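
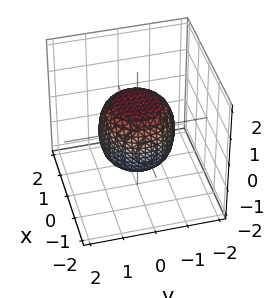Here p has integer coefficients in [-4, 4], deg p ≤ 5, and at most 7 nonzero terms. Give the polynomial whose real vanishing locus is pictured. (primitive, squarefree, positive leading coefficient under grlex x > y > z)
2*x^4 + 4*x^2*y^2 + 2*y^4 - x^2 - y^2 + 2*z^2 - 2

First, degree: the shape is more complex than any degree-3 surface, so deg p = 4.
Next, symmetries: rotational symmetry about the z-axis ⇒ p depends on x, y only through x² + y².
Next, reading off the gridlines: the z-axis gridline crossings are at z ∈ {-1, 1}; a circular section at z = 0 has radius between 1 and 2.
Finally, putting this together gives p.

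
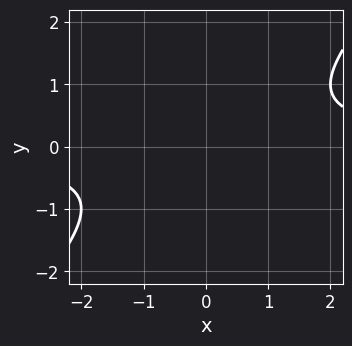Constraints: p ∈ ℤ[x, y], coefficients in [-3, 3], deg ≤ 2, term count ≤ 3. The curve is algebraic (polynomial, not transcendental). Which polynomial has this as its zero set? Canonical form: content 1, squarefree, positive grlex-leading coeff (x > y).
1. deg p = 2.
2. Reading off the gridlines: the curve avoids every integer y-axis point in the box; no x-intercept at any integer in the box.
3. Assembling these constraints gives the stated polynomial.

x*y - y^2 - 1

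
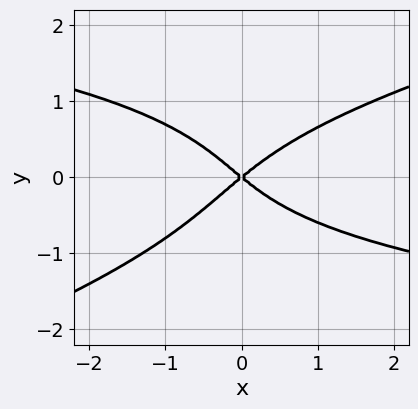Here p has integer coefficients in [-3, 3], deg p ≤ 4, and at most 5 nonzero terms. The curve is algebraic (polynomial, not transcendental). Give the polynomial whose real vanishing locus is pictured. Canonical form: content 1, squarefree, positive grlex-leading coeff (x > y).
x*y^3 - 3*y^4 - x*y^2 + 2*x^2 - 3*y^2

(a) deg p = 4.
(b) Observable constraints: one x-axis crossing is at x = 0; it meets the y-axis at y = 0 (among the integer gridlines).
(c) The integer polynomial consistent with all of this is the stated p.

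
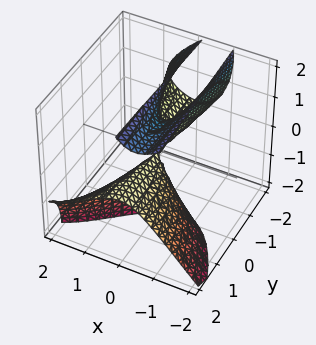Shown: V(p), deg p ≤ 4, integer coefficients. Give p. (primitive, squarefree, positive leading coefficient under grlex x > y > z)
1. There are 2 components. They look like related sheets of one shape, so recover p as a whole.
2. The degree is 3 — no degree-2 surface has this shape.
3. Reading off the gridlines: every point of the z-axis in the box is on the surface; the visible y-axis segment lies entirely on the surface.
4. Putting this together gives p.

x^3 - x*z^2 + y*z^2 - 3*x^2 - 2*y*z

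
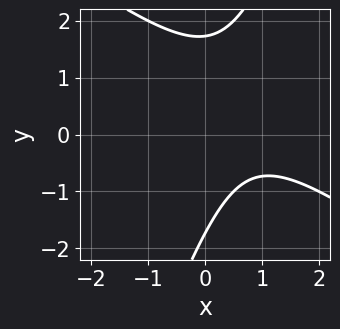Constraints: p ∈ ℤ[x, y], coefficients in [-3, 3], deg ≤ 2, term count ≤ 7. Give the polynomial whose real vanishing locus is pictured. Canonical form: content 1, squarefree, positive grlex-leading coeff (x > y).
2*x^2 + 2*x*y - y^2 - 3*x + 3

1. deg p = 2. A generic line meets the curve in up to 2 points.
2. Checking where it meets the axes: the curve avoids every integer x-axis point in the box.
3. The integer polynomial consistent with all of this is the stated p.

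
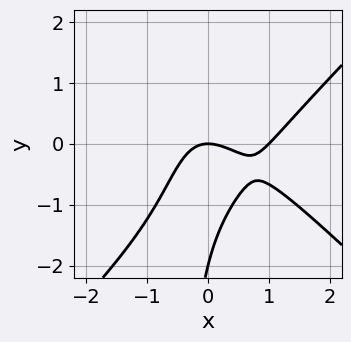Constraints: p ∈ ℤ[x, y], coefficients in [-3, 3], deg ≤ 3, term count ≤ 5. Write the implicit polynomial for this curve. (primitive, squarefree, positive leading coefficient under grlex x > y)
2*x^3 - 2*x*y^2 - 2*x^2 - y^2 - 2*y

Degree: a generic line meets the curve in up to 3 points, so deg p = 3.
From the visible intercepts: the x-axis gridline crossings are at x ∈ {0, 1}; among the integer gridlines, it crosses the y-axis at y ∈ {-2, 0}.
Together with the visible shape, these determine p as stated.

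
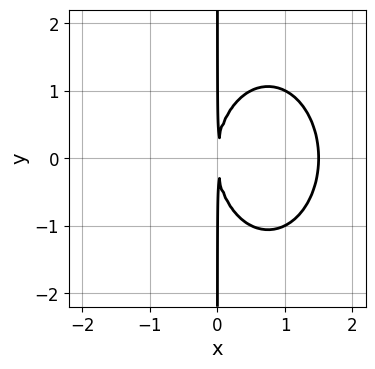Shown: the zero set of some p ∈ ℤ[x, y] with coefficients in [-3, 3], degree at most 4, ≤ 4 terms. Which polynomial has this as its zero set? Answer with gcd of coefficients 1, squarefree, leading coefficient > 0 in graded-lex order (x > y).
2*x^3 + x*y^2 - 3*x^2

The degree is 3 — the shape is more complex than any degree-2 curve.
Symmetries: the y ↦ −y reflection is a symmetry, so y appears only in even powers.
Reading off the gridlines: every point of the y-axis in the box is on the curve.
Matching integer coefficients to the picture gives p.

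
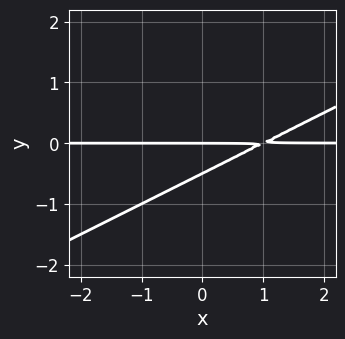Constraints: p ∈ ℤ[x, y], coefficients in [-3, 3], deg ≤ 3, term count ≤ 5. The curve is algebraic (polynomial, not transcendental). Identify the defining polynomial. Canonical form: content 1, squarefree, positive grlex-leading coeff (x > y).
x*y - 2*y^2 - y

(a) Degree: the shape is more complex than any degree-1 curve, so deg p = 2.
(b) Reading off the gridlines: the visible x-axis segment lies entirely on the curve; it crosses the y-axis at the gridline y = 0.
(c) The integer polynomial consistent with all of this is the stated p.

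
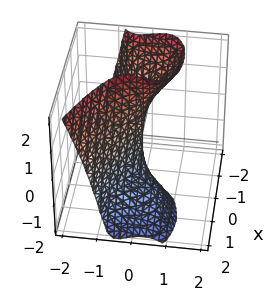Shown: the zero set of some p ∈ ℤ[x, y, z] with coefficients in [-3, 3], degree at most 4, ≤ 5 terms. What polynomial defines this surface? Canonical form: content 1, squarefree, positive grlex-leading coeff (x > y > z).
1. Degree: a generic line meets the surface in up to 3 points, so deg p = 3.
2. From the axis intercepts and sections: the visible z-axis segment lies entirely on the surface; it crosses the x-axis at the gridline x = 0.
3. Fitting integer coefficients to these (and the overall shape) gives p.

3*y^3 - y*z^2 + 2*x^2 + 2*x*z + 3*y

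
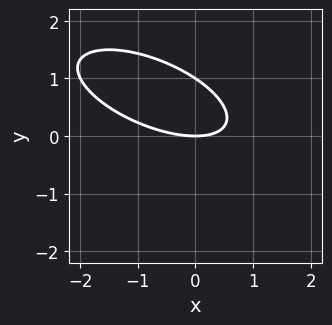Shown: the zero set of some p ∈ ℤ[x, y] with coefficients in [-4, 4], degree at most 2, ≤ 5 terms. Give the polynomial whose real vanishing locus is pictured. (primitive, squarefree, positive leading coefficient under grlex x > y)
(a) The degree is 2 — a generic line meets the curve in up to 2 points.
(b) Observable constraints: the y-axis gridline crossings are at y ∈ {0, 1}; one x-axis crossing is at x = 0.
(c) Solving for integer coefficients yields p as stated.

x^2 + 2*x*y + 3*y^2 - 3*y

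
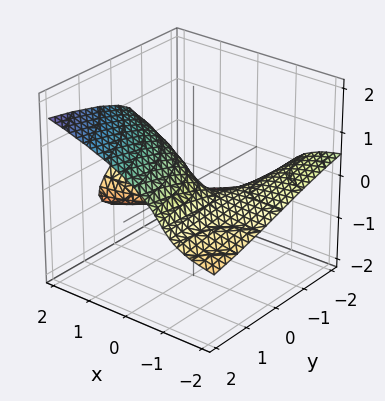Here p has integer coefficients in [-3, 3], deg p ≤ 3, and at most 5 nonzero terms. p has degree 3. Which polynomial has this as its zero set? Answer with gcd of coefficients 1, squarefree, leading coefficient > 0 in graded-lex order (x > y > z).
3*z^3 - x*y - 2*x*z - y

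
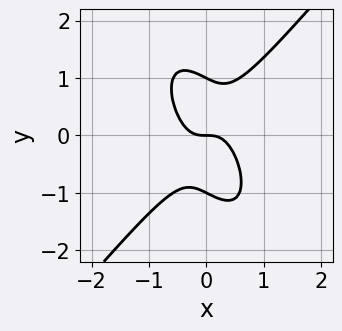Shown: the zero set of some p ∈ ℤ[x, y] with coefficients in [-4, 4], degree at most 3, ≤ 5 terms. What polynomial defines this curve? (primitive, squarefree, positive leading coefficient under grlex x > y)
First, degree: no degree-2 curve has this shape, so deg p = 3.
Then, against the integer gridlines: the y-axis gridline crossings are at y ∈ {-1, 0, 1}; it crosses the x-axis at the gridline x = 0.
Finally, fitting integer coefficients to these (and the overall shape) gives p.

3*x^3 - x*y^2 - y^3 + y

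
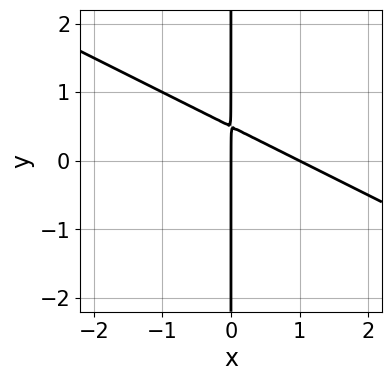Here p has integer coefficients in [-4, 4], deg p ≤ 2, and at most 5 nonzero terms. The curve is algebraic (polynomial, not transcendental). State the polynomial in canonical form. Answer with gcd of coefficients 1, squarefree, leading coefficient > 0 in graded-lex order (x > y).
1. Degree: the shape is more complex than any degree-1 curve, so deg p = 2.
2. Checking where it meets the axes: every point of the y-axis in the box is on the curve; among the integer gridlines, it crosses the x-axis at x ∈ {0, 1}.
3. Fitting integer coefficients to these (and the overall shape) gives p.

x^2 + 2*x*y - x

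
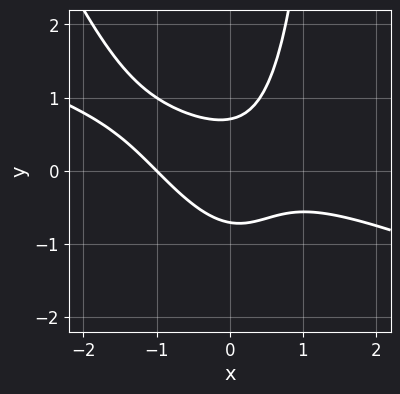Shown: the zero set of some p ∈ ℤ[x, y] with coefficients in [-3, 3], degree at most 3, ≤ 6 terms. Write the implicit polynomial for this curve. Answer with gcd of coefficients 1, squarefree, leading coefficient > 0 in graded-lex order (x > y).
x^3 + 3*x^2*y + x*y^2 - 2*y^2 + 1

1. The degree is 3 — the shape is more complex than any degree-2 curve.
2. Against the integer gridlines: it meets the x-axis at x = -1 (among the integer gridlines).
3. These observations pin down the coefficients.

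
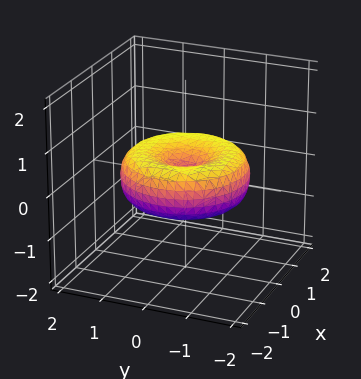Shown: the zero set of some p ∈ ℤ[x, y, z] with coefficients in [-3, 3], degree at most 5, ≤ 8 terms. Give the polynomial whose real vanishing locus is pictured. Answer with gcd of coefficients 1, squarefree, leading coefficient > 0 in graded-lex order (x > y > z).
x^4 + 2*x^2*y^2 + y^4 - 2*x^2 - 2*y^2 + 3*z^2

First, the degree is 4 — the shape is more complex than any degree-3 surface.
Next, by symmetry, the z-axis is an axis of rotation, so x and y enter only as x² + y².
Then, reading off the gridlines: one y-axis crossing is at y = 0; it crosses the z-axis at the gridline z = 0; a circular section at z = 0 has radius between 1 and 2; one x-axis crossing is at x = 0.
Finally, matching integer coefficients to the picture gives p.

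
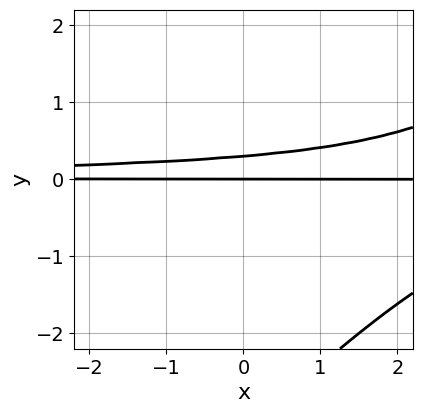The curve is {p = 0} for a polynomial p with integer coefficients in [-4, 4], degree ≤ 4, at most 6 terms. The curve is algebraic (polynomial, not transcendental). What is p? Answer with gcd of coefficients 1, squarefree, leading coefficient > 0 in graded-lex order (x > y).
x*y^2 - y^3 - 3*y^2 + y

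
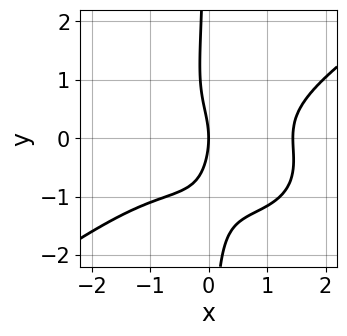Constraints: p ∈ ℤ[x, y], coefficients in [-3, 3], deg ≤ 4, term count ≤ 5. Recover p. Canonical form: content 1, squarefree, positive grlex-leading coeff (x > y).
x^4 - 3*x*y^3 - x*y^2 - y^2 - 3*x

Degree: a generic line meets the curve in up to 4 points, so deg p = 4.
From the visible intercepts: one x-axis crossing is at x = 0; one y-axis crossing is at y = 0.
Solving for integer coefficients yields p as stated.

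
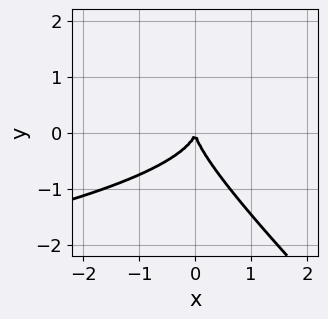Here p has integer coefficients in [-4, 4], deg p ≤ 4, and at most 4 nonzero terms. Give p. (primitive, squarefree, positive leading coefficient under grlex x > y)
x*y^2 + y^3 + x^2

(a) The degree is 3 — a generic line meets the curve in up to 3 points.
(b) From the visible intercepts: it crosses the x-axis at the gridline x = 0; it meets the y-axis at y = 0 (among the integer gridlines).
(c) Solving for integer coefficients yields p as stated.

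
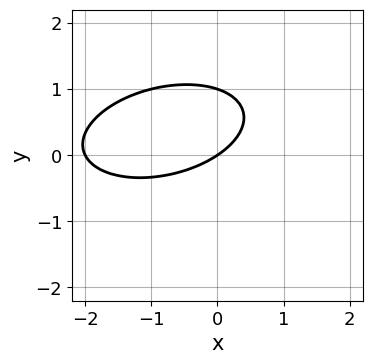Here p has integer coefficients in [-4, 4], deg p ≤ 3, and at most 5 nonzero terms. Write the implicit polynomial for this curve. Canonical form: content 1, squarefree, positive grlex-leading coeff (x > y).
First, deg p = 2. The shape is more complex than any degree-1 curve.
Next, reading off the gridlines: among the integer gridlines, it crosses the x-axis at x ∈ {-2, 0}; among the integer gridlines, it crosses the y-axis at y ∈ {0, 1}.
Finally, fitting integer coefficients to these (and the overall shape) gives p.

x^2 - x*y + 3*y^2 + 2*x - 3*y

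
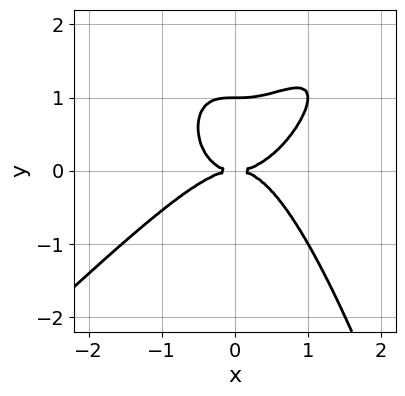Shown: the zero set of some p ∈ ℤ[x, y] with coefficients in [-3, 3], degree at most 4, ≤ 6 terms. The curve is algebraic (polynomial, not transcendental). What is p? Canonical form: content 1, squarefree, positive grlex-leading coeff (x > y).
1. The degree is 4 — no degree-3 curve has this shape.
2. From the axis intercepts and sections: the y-axis gridline crossings are at y ∈ {0, 1}; it meets the x-axis at x = 0 (among the integer gridlines).
3. Together with the visible shape, these determine p as stated.

x^4 - x^3*y + y^3 - y^2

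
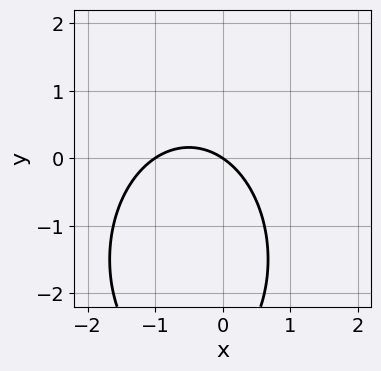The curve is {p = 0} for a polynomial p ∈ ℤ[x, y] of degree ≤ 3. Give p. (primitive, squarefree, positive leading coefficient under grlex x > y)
First, the degree is 2 — the shape is more complex than any degree-1 curve.
Then, reading off the gridlines: among the integer gridlines, it crosses the x-axis at x ∈ {-1, 0}; one y-axis crossing is at y = 0.
Finally, together with the visible shape, these determine p as stated.

2*x^2 + y^2 + 2*x + 3*y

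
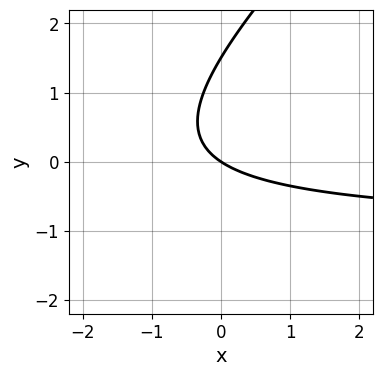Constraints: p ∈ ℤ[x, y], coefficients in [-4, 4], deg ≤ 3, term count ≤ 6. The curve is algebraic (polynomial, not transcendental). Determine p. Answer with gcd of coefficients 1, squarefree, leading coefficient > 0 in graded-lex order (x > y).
2*x*y - 2*y^2 + 2*x + 3*y

(a) deg p = 2.
(b) Against the integer gridlines: it meets the y-axis at y = 0 (among the integer gridlines); it crosses the x-axis at the gridline x = 0.
(c) The integer polynomial consistent with all of this is the stated p.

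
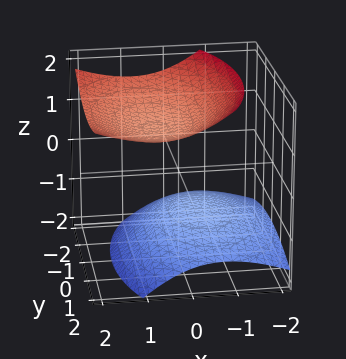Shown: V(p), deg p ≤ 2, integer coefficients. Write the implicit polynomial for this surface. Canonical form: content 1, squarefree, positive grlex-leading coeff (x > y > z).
2*x^2 - 2*x*z + y^2 - 3*z^2 + 3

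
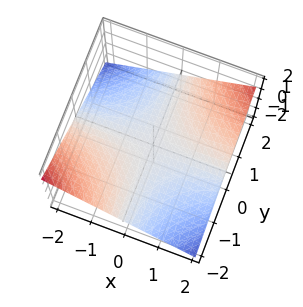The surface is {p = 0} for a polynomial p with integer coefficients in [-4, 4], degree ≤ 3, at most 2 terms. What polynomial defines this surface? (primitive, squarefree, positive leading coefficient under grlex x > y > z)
x*y - 3*z

(a) deg p = 2.
(b) From the visible intercepts: one z-axis crossing is at z = 0; every point of the y-axis in the box is on the surface; every point of the x-axis in the box is on the surface.
(c) These observations pin down the coefficients.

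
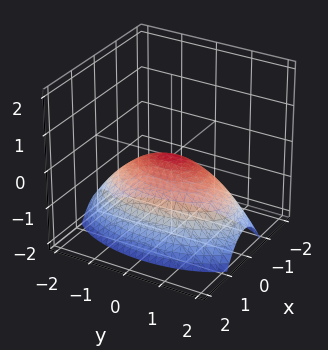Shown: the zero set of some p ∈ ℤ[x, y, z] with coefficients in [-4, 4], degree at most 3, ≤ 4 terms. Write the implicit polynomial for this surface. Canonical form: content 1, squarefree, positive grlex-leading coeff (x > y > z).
3*x^2 + y^2 + 3*z

First, deg p = 2. A paraboloid; a quadric.
Next, symmetries: mirror symmetry y ↦ −y ⇒ only even powers of y; mirror symmetry x ↦ −x ⇒ only even powers of x.
Then, observable constraints: one y-axis crossing is at y = 0; one x-axis crossing is at x = 0; it crosses the z-axis at the gridline z = 0.
Finally, together with the visible shape, these determine p as stated.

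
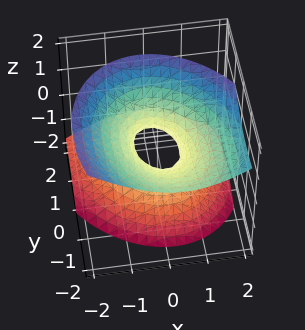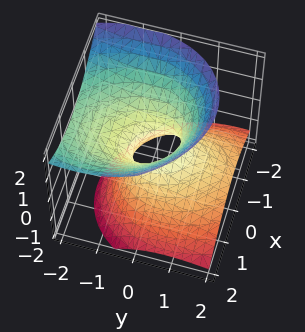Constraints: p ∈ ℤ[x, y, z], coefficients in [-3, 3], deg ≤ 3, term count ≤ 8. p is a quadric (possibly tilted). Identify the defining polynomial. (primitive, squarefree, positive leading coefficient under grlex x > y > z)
Degree: a generic line meets the surface in up to 2 points, so deg p = 2.
From the axis intercepts and sections: no z-intercept at any integer in the box.
The integer polynomial consistent with all of this is the stated p.

3*x^2 + x*y + 2*y^2 + 3*y*z - 3*z^2 - 1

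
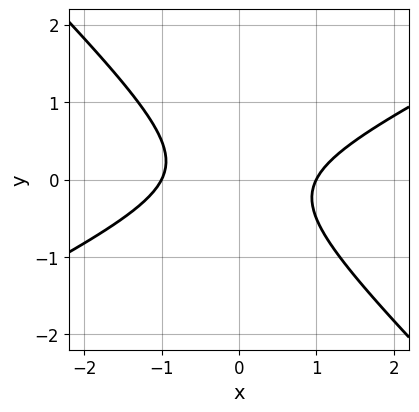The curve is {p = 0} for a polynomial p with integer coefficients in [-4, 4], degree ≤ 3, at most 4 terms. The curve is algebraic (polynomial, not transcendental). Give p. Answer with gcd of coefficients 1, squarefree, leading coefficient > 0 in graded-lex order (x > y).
x^2 - x*y - 2*y^2 - 1

Degree: the shape is more complex than any degree-1 curve, so deg p = 2.
Against the integer gridlines: the curve avoids every integer y-axis point in the box; the x-axis gridline crossings are at x ∈ {-1, 1}.
These observations pin down the coefficients.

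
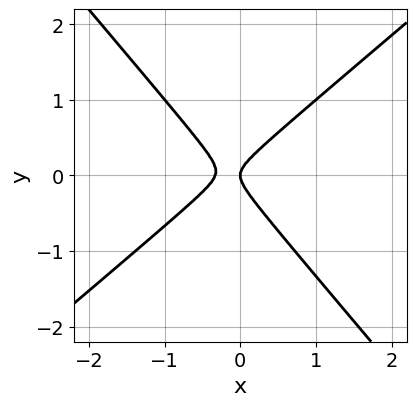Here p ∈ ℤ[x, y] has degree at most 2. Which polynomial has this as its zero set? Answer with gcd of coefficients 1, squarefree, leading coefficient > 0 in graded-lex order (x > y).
3*x^2 - x*y - 3*y^2 + x

Degree: a generic line meets the curve in up to 2 points, so deg p = 2.
From the visible intercepts: it crosses the y-axis at the gridline y = 0; one x-axis crossing is at x = 0.
Solving for integer coefficients yields p as stated.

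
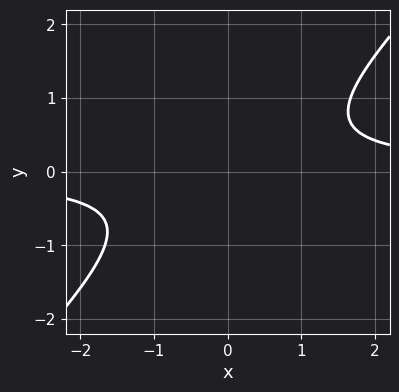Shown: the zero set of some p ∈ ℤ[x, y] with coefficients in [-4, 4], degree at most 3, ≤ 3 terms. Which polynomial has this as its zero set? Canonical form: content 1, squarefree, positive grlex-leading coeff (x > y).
First, deg p = 2. No degree-1 curve has this shape.
Next, observable constraints: it misses every integer gridline on the x-axis; no y-intercept at any integer in the box.
Finally, solving for integer coefficients yields p as stated.

3*x*y - 3*y^2 - 2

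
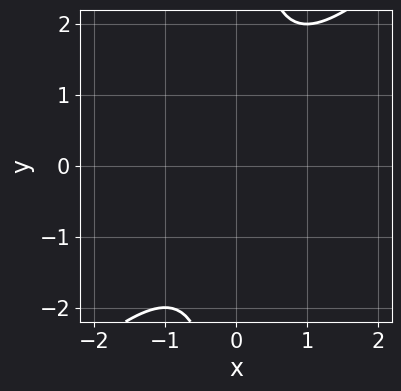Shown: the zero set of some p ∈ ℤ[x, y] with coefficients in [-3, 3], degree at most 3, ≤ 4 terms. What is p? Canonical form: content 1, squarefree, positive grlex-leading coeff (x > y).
x^2 - x*y + 1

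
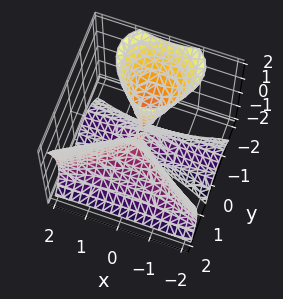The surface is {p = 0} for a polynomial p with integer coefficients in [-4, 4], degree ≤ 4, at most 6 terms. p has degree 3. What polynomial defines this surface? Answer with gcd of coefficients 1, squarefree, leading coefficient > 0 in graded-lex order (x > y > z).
2*x^2*z - 3*y^3 - 2*y^2*z + 2*y*z^2 + 3*x^2

(a) I count 3 distinct pieces. Treating them together as one polynomial.
(b) The degree is 3 — the shape is more complex than any degree-2 surface.
(c) Reading off the gridlines: the visible z-axis segment lies entirely on the surface; one x-axis crossing is at x = 0.
(d) These observations pin down the coefficients.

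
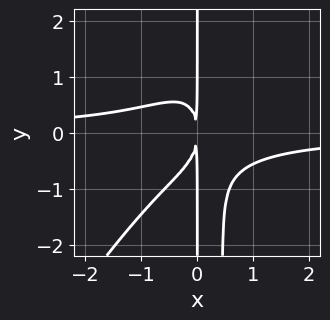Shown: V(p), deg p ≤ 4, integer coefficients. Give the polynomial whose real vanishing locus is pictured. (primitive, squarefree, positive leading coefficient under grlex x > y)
3*x^3*y - 2*x^2*y^2 + x*y^2 + 2*x^2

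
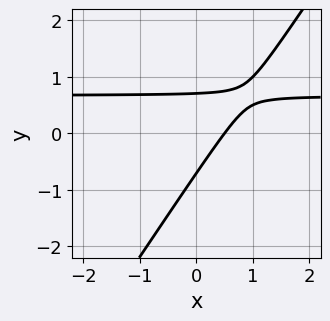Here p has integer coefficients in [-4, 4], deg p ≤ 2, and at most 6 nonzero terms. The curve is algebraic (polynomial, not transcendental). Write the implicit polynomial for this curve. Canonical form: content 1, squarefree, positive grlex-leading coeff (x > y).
First, deg p = 2.
Finally, matching integer coefficients to the picture gives p.

3*x*y - 2*y^2 - 2*x + 1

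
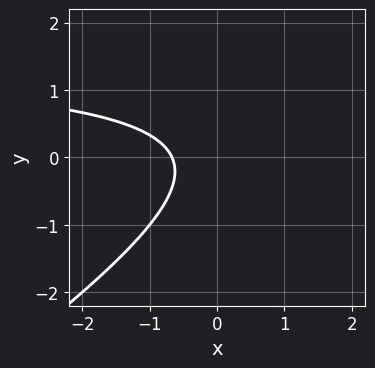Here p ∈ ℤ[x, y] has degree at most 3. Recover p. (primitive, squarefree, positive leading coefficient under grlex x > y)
2*x*y - 3*y^2 - 3*x - 2

(a) The degree is 2 — no degree-1 curve has this shape.
(b) Checking where it meets the axes: the curve avoids every integer y-axis point in the box.
(c) Together with the visible shape, these determine p as stated.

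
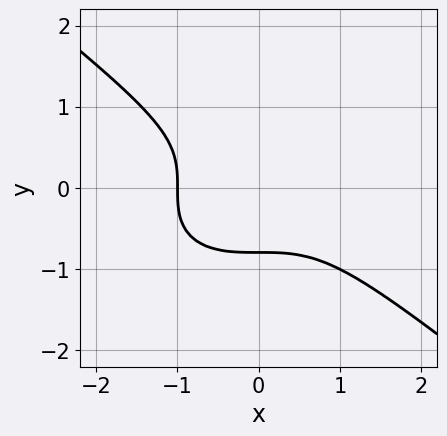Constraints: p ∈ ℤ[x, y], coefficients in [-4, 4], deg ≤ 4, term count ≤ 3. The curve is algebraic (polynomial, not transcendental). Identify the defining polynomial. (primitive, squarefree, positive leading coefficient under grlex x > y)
x^3 + 2*y^3 + 1

(a) The degree is 3 — a generic line meets the curve in up to 3 points.
(b) Against the integer gridlines: one x-axis crossing is at x = -1.
(c) Putting this together gives p.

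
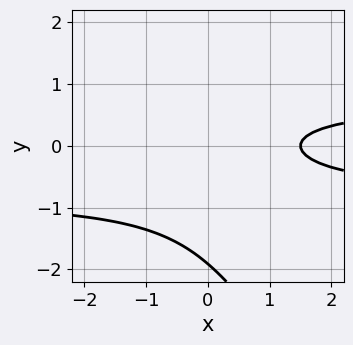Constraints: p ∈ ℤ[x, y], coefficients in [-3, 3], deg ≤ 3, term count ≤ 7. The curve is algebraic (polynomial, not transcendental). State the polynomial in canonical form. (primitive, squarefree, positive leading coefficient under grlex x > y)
deg p = 3. A generic line meets the curve in up to 3 points.
The integer polynomial consistent with all of this is the stated p.

3*x*y^2 + 2*y^3 + 3*y^2 - 2*x + 3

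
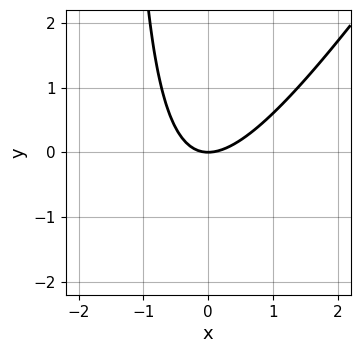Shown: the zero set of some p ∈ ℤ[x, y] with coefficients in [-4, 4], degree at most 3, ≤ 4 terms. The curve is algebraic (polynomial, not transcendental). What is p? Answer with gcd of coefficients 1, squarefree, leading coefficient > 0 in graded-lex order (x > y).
3*x^2 - 2*x*y - 3*y

1. The degree is 2 — the shape is more complex than any degree-1 curve.
2. Reading off the gridlines: one y-axis crossing is at y = 0; one x-axis crossing is at x = 0.
3. Putting this together gives p.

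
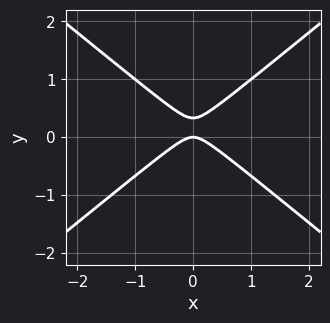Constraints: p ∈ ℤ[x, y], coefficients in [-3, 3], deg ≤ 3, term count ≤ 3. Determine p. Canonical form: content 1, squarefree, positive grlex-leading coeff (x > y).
deg p = 2. No degree-1 curve has this shape.
Symmetries: it's symmetric under x → −x, forcing even powers of x.
Observable constraints: it meets the y-axis at y = 0 (among the integer gridlines); it crosses the x-axis at the gridline x = 0.
Fitting integer coefficients to these (and the overall shape) gives p.

2*x^2 - 3*y^2 + y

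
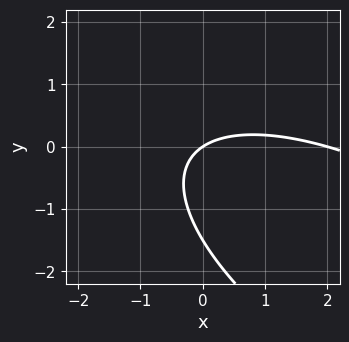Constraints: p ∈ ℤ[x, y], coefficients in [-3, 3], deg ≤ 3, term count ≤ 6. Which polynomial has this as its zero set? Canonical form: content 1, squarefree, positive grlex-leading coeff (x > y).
x^2 + 2*x*y + 2*y^2 - 2*x + 3*y

First, deg p = 2. No degree-1 curve has this shape.
Then, against the integer gridlines: among the integer gridlines, it crosses the x-axis at x ∈ {0, 2}; it crosses the y-axis at the gridline y = 0.
Finally, fitting integer coefficients to these (and the overall shape) gives p.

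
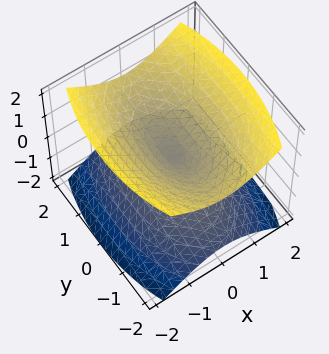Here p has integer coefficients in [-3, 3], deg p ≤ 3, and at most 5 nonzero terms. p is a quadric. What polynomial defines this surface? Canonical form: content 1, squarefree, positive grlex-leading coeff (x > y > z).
(a) I count 2 distinct pieces. Treating them together as one polynomial.
(b) Degree: two nappes meeting at a single point; a quadric, so deg p = 2.
(c) Symmetries: it's symmetric under x → −x, forcing even powers of x; mirror symmetry z ↦ −z ⇒ only even powers of z; mirror symmetry y ↦ −y ⇒ only even powers of y.
(d) From the visible intercepts: it meets the y-axis at y = 0 (among the integer gridlines); it meets the x-axis at x = 0 (among the integer gridlines); one z-axis crossing is at z = 0.
(e) Assembling these constraints gives the stated polynomial.

3*x^2 + y^2 - 3*z^2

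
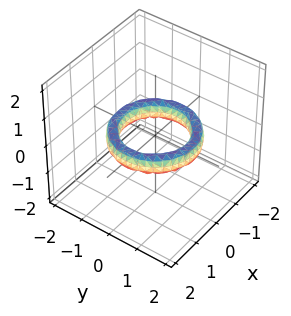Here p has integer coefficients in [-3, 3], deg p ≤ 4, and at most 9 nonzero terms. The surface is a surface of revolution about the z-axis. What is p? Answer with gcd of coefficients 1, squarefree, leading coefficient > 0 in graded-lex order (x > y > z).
1. The degree is 4 — a generic line meets the surface in up to 4 points.
2. Symmetries: rotational symmetry about the z-axis ⇒ p depends on x, y only through x² + y².
3. From the visible intercepts: among the integer gridlines, it crosses the y-axis at y ∈ {-1, 1}; it misses every integer gridline on the z-axis.
4. The integer polynomial consistent with all of this is the stated p. Check: (-1, 0, 0) on the x-axis lies on the surface, and p(-1, 0, 0) = 0. ✓

x^4 + 2*x^2*y^2 + y^4 - 3*x^2 - 3*y^2 + 2*z^2 + 2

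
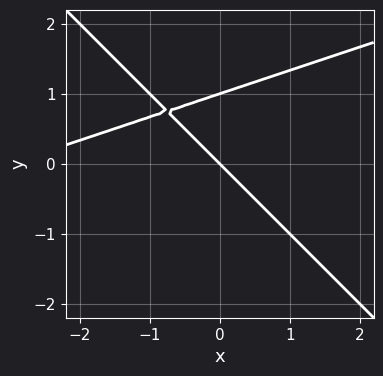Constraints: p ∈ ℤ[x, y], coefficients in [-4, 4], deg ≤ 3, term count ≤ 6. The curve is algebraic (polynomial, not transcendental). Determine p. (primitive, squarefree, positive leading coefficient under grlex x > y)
x^2 - 2*x*y - 3*y^2 + 3*x + 3*y

1. deg p = 2. The shape is more complex than any degree-1 curve.
2. Reading off the gridlines: the y-axis gridline crossings are at y ∈ {0, 1}; one x-axis crossing is at x = 0.
3. Matching integer coefficients to the picture gives p.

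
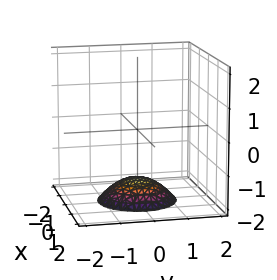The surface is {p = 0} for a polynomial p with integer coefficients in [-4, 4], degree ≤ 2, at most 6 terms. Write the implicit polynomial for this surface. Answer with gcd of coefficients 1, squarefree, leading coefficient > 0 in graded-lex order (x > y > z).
x^2 + y^2 + 2*z + 3

deg p = 2. A generic line meets the surface in up to 2 points.
Symmetries: the surface is invariant under rotation about z: p = q(x² + y², z).
Reading off the gridlines: the surface avoids every integer x-axis point in the box; the surface avoids every integer y-axis point in the box; a circular section at z = -2 has radius exactly 1.
Putting this together gives p.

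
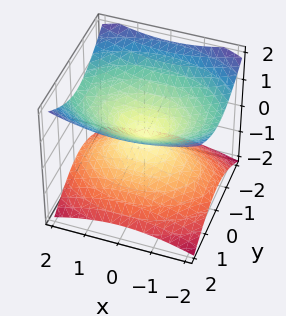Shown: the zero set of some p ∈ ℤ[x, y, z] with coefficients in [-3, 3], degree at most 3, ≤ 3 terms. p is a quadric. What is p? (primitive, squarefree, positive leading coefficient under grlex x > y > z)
x^2 + 2*y^2 - 3*z^2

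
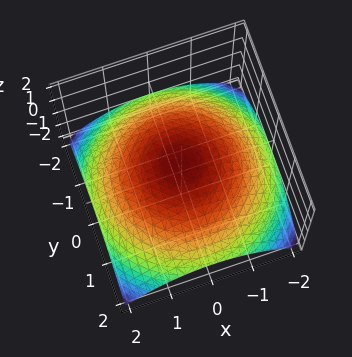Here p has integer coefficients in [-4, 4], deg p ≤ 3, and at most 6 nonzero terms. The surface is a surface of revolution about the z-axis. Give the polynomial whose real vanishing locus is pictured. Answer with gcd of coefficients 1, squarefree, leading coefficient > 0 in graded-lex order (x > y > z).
(a) deg p = 2. A generic line meets the surface in up to 2 points.
(b) Symmetry: the z-axis is an axis of rotation, so x and y enter only as x² + y².
(c) Observable constraints: a circular section at z = 0 has radius between 1 and 2.
(d) Matching integer coefficients to the picture gives p.

x^2 + y^2 + 3*z - 2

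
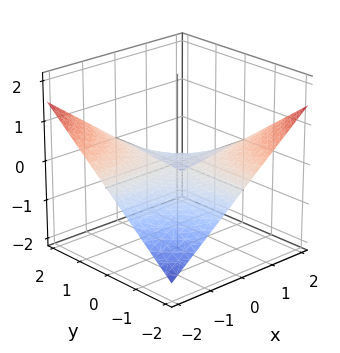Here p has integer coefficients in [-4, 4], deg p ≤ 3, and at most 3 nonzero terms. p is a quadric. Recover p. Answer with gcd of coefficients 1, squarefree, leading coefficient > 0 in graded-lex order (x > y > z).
x*y + 3*z

1. deg p = 2.
2. Checking where it meets the axes: the visible y-axis segment lies entirely on the surface; one z-axis crossing is at z = 0; the visible x-axis segment lies entirely on the surface.
3. Fitting integer coefficients to these (and the overall shape) gives p.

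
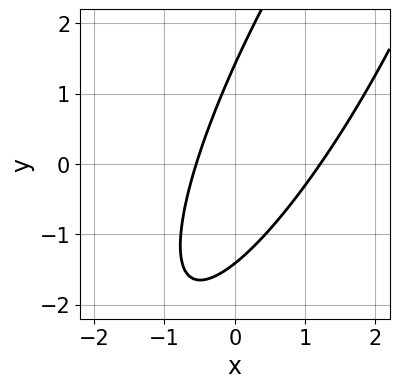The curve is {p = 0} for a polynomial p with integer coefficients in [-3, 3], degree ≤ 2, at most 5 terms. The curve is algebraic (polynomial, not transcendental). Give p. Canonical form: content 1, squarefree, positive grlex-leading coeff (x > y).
3*x^2 - 3*x*y + y^2 - 2*x - 2

1. deg p = 2.
2. Matching integer coefficients to the picture gives p.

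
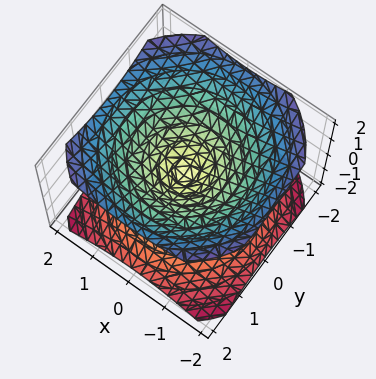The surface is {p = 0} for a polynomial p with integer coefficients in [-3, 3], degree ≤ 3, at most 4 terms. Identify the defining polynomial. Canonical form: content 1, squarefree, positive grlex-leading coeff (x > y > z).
1. The picture has 2 separate pieces.
2. The degree is 2 — a double cone through the origin; a quadric.
3. By symmetry, the z-axis is an axis of rotation, so x and y enter only as x² + y²; the z ↦ −z reflection is a symmetry, so z appears only in even powers.
4. Checking where it meets the axes: one y-axis crossing is at y = 0; it crosses the z-axis at the gridline z = 0.
5. Together with the visible shape, these determine p as stated.

2*x^2 + 2*y^2 - 3*z^2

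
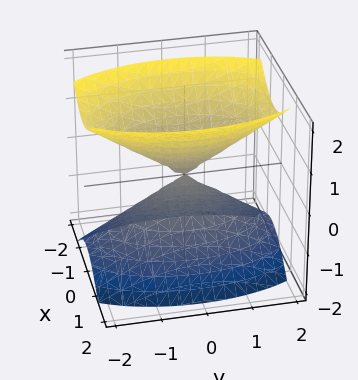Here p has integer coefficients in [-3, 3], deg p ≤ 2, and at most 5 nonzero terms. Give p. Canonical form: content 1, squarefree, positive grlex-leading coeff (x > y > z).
3*x^2 + y^2 - 2*z^2

1. I count 2 distinct pieces.
2. The degree is 2 — a double cone through the origin; a quadric.
3. Symmetries: the x ↦ −x reflection is a symmetry, so x appears only in even powers; the z ↦ −z reflection is a symmetry, so z appears only in even powers; the y ↦ −y reflection is a symmetry, so y appears only in even powers.
4. From the visible intercepts: it meets the y-axis at y = 0 (among the integer gridlines); one z-axis crossing is at z = 0; it meets the x-axis at x = 0 (among the integer gridlines).
5. Together with the visible shape, these determine p as stated.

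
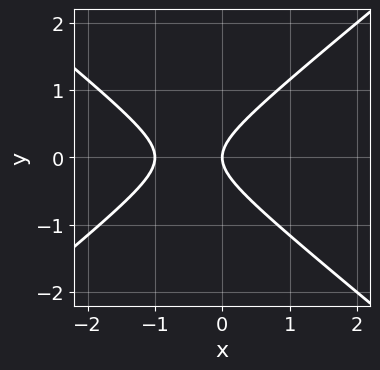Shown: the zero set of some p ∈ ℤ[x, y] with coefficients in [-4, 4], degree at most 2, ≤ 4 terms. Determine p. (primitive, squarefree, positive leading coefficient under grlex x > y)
2*x^2 - 3*y^2 + 2*x

First, the degree is 2 — no degree-1 curve has this shape.
Then, symmetries: it's symmetric under y → −y, forcing even powers of y.
Then, observable constraints: it meets the y-axis at y = 0 (among the integer gridlines); the x-axis gridline crossings are at x ∈ {-1, 0}.
Finally, the integer polynomial consistent with all of this is the stated p.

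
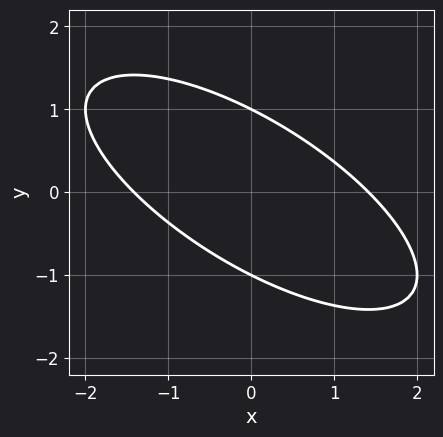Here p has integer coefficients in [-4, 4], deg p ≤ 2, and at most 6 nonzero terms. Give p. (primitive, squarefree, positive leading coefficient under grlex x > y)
First, deg p = 2.
Then, observable constraints: the y-axis gridline crossings are at y ∈ {-1, 1}.
Finally, solving for integer coefficients yields p as stated.

x^2 + 2*x*y + 2*y^2 - 2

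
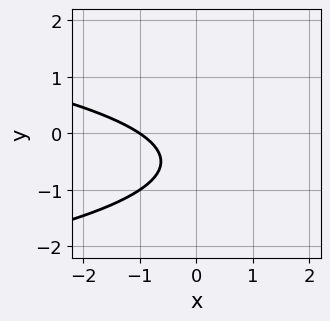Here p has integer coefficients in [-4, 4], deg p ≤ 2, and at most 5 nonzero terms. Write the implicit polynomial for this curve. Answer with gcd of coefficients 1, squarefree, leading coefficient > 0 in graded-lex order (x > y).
First, degree: the shape is more complex than any degree-1 curve, so deg p = 2.
Next, observable constraints: no y-intercept at any integer in the box; one x-axis crossing is at x = -1.
Finally, the integer polynomial consistent with all of this is the stated p.

3*y^2 + 2*x + 3*y + 2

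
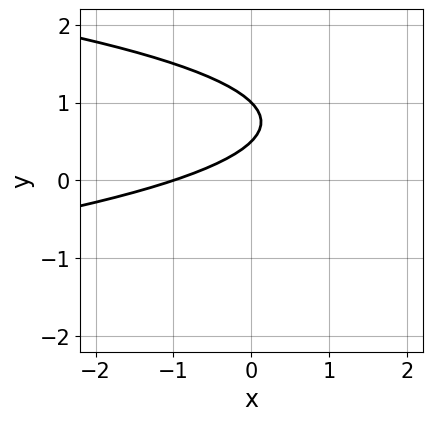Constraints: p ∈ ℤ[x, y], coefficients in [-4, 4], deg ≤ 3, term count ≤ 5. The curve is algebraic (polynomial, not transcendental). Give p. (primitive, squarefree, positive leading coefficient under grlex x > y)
2*y^2 + x - 3*y + 1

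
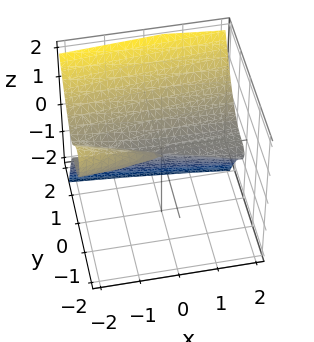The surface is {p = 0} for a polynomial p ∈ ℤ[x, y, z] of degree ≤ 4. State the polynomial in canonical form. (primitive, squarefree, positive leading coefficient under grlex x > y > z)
3*y^3 - x*z - 3*y*z - 3*z^2

1. Degree: the shape is more complex than any degree-2 surface, so deg p = 3.
2. Against the integer gridlines: one y-axis crossing is at y = 0; one z-axis crossing is at z = 0.
3. Assembling these constraints gives the stated polynomial. Check: (-1, 0, 0) on the x-axis lies on the surface, and p(-1, 0, 0) = 0. ✓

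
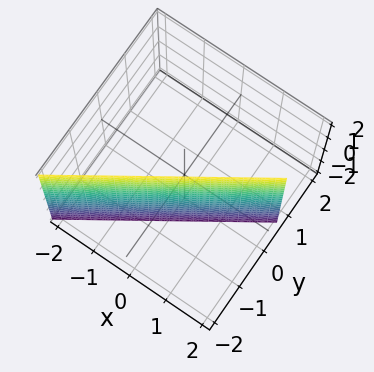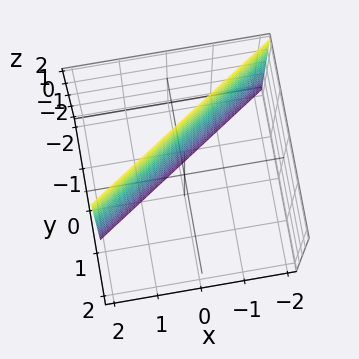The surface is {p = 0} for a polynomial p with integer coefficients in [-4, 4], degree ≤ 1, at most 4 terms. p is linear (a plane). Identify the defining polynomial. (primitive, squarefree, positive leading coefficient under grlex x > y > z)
Degree: every cross-section is a straight line — this is a plane, so deg p = 1.
Reading off the gridlines: it meets the x-axis at x = 1 (among the integer gridlines); the surface avoids every integer z-axis point in the box.
Matching integer coefficients to the picture gives p.

2*x - 3*y - 2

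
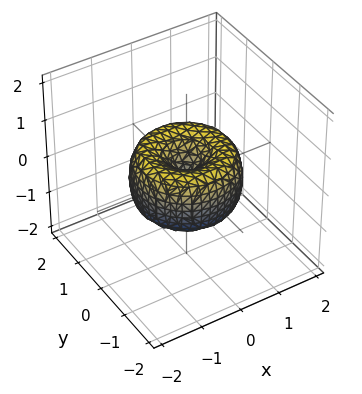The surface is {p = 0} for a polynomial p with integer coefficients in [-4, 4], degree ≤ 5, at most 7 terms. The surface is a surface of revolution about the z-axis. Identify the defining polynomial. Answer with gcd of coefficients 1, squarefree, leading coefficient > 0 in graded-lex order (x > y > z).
2*x^4 + 4*x^2*y^2 + 2*y^4 - 3*x^2 - 3*y^2 + 2*z^2

(a) The degree is 4 — no degree-3 surface has this shape.
(b) By symmetry, the surface is invariant under rotation about z: p = q(x² + y², z).
(c) Observable constraints: one y-axis crossing is at y = 0; a circular section at z = 0 has radius between 1 and 2; it meets the z-axis at z = 0 (among the integer gridlines).
(d) Solving for integer coefficients yields p as stated.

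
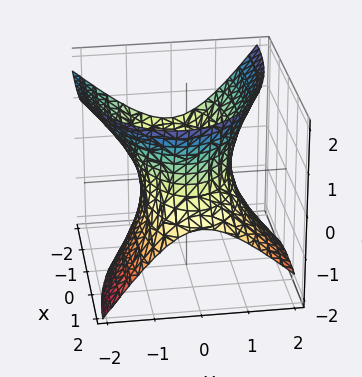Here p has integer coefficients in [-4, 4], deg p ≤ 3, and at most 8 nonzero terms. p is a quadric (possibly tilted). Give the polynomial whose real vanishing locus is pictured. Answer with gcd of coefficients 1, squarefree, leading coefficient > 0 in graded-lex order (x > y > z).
(a) The degree is 2 — no degree-1 surface has this shape.
(b) Reading off the gridlines: the surface avoids every integer z-axis point in the box; among the integer gridlines, it crosses the y-axis at y ∈ {-1, 1}.
(c) The integer polynomial consistent with all of this is the stated p.

x^2 + 2*x*z + 3*y^2 + y*z - 2*z^2 - 3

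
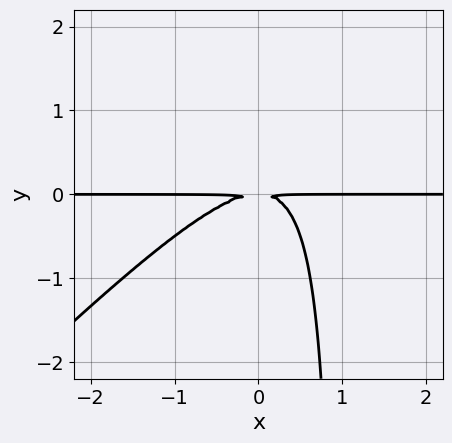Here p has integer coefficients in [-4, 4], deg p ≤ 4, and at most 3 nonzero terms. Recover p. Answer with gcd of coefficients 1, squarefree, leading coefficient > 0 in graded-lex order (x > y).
x^2*y - x*y^2 + y^2

First, the degree is 3 — a generic line meets the curve in up to 3 points.
Then, from the axis intercepts and sections: every point of the x-axis in the box is on the curve.
Finally, the integer polynomial consistent with all of this is the stated p.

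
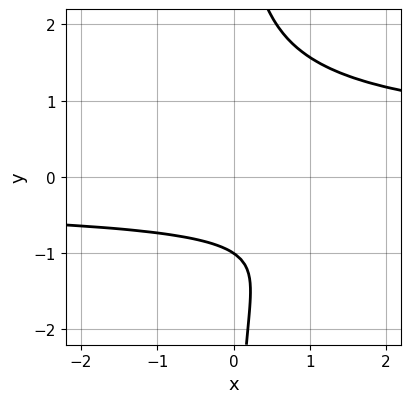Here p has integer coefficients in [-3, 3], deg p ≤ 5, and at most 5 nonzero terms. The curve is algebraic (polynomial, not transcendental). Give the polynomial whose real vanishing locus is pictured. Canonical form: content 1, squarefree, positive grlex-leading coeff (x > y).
First, deg p = 4.
Next, from the axis intercepts and sections: it crosses the y-axis at the gridline y = -1; the curve avoids every integer x-axis point in the box.
Finally, the integer polynomial consistent with all of this is the stated p.

2*x*y^3 - 3*y - 3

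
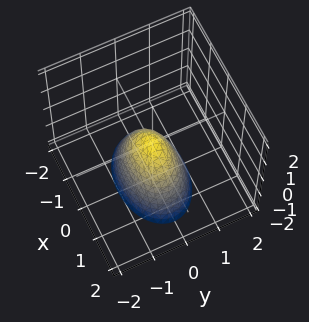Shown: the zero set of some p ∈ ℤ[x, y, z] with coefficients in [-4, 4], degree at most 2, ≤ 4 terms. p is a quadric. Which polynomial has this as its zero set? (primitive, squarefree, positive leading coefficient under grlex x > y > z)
x^2 + 2*y^2 + z

(a) The degree is 2 — a paraboloid; a quadric.
(b) Symmetries: the x ↦ −x reflection is a symmetry, so x appears only in even powers; the y ↦ −y reflection is a symmetry, so y appears only in even powers.
(c) From the visible intercepts: one y-axis crossing is at y = 0; one x-axis crossing is at x = 0; it meets the z-axis at z = 0 (among the integer gridlines).
(d) Matching integer coefficients to the picture gives p.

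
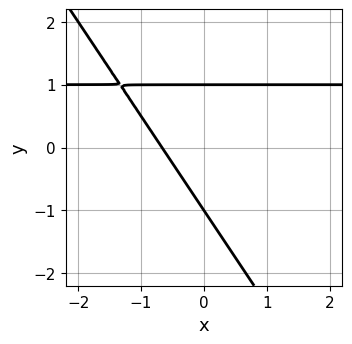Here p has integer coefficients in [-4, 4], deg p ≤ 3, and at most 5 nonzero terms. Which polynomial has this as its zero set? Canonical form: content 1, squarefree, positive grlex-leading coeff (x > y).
3*x*y + 2*y^2 - 3*x - 2

First, the degree is 2 — a generic line meets the curve in up to 2 points.
Then, against the integer gridlines: the y-axis gridline crossings are at y ∈ {-1, 1}.
Finally, these observations pin down the coefficients.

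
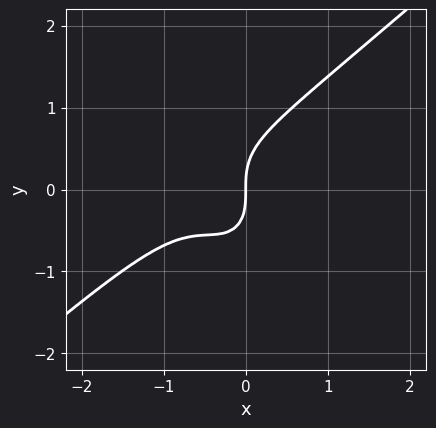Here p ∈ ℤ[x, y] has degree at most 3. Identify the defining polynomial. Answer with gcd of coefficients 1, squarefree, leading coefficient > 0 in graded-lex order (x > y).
Degree: no degree-2 curve has this shape, so deg p = 3.
Against the integer gridlines: one x-axis crossing is at x = 0; it crosses the y-axis at the gridline y = 0.
Matching integer coefficients to the picture gives p.

3*x^3 - 2*x^2*y - 2*y^3 + 3*x^2 + 2*x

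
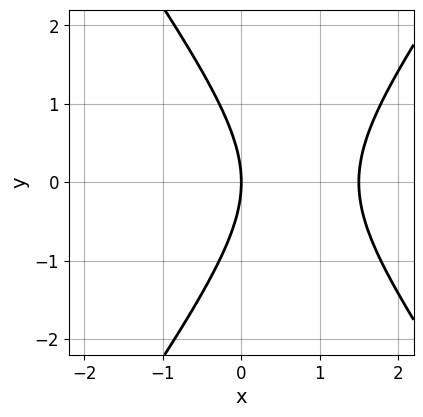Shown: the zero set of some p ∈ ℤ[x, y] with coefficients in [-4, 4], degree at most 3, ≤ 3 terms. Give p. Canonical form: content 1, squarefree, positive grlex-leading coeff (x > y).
deg p = 2. A generic line meets the curve in up to 2 points.
Symmetries: mirror symmetry y ↦ −y ⇒ only even powers of y.
From the visible intercepts: one y-axis crossing is at y = 0; it meets the x-axis at x = 0 (among the integer gridlines).
Assembling these constraints gives the stated polynomial.

2*x^2 - y^2 - 3*x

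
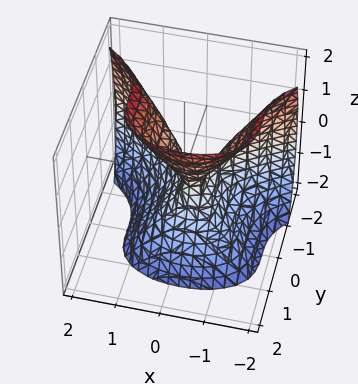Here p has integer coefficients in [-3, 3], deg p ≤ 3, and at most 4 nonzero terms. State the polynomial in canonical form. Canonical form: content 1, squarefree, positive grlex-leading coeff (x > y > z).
1. The degree is 3 — a generic line meets the surface in up to 3 points.
2. From the axis intercepts and sections: it crosses the z-axis at the gridline z = 0; it crosses the x-axis at the gridline x = 0; one y-axis crossing is at y = 0.
3. Fitting integer coefficients to these (and the overall shape) gives p.

2*y^3 + 2*x^2 - z^2 + x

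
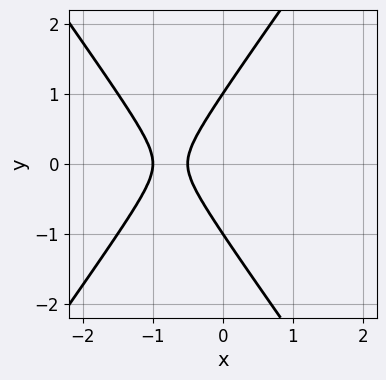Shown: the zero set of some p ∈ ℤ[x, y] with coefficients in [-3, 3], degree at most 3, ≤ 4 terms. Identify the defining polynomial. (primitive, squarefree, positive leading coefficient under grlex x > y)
2*x^2 - y^2 + 3*x + 1

(a) deg p = 2. No degree-1 curve has this shape.
(b) Symmetries: it's symmetric under y → −y, forcing even powers of y.
(c) Against the integer gridlines: the y-axis gridline crossings are at y ∈ {-1, 1}; it crosses the x-axis at the gridline x = -1.
(d) Fitting integer coefficients to these (and the overall shape) gives p.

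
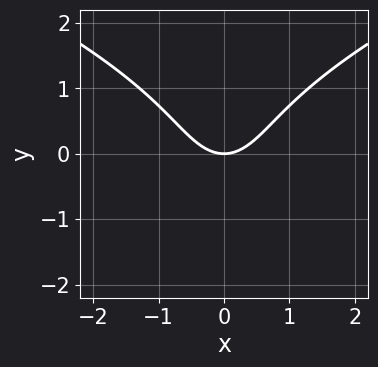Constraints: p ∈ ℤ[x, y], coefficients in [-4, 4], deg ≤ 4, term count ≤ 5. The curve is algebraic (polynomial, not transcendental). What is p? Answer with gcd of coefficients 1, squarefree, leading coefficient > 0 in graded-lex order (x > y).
2*y^3 - 3*x^2 + 3*y

deg p = 3. A generic line meets the curve in up to 3 points.
Symmetries: it's symmetric under x → −x, forcing even powers of x.
From the axis intercepts and sections: it crosses the x-axis at the gridline x = 0; one y-axis crossing is at y = 0.
The integer polynomial consistent with all of this is the stated p.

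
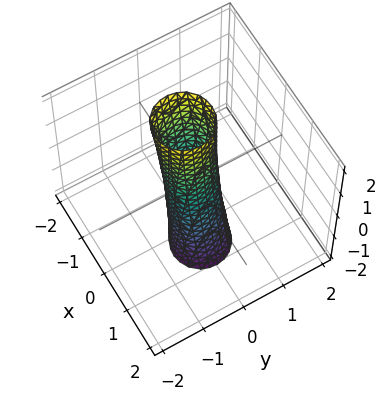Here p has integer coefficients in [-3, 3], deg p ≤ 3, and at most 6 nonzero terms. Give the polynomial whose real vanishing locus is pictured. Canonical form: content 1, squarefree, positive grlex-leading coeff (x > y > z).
(a) The degree is 2 — no degree-1 surface has this shape.
(b) Checking where it meets the axes: no z-intercept at any integer in the box.
(c) Together with the visible shape, these determine p as stated.

3*x^2 + x*z + 3*y^2 - 1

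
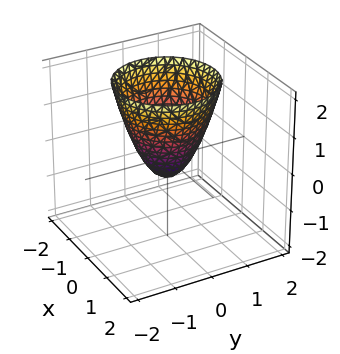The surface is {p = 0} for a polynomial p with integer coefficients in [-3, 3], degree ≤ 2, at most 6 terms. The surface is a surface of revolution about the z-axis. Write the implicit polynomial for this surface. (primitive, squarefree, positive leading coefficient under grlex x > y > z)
First, deg p = 2. The shape is more complex than any degree-1 surface.
Next, by symmetry, the z-axis is an axis of rotation, so x and y enter only as x² + y².
Then, from the visible intercepts: a circular section at z = 2 has radius between 1 and 2.
Finally, these observations pin down the coefficients.

3*x^2 + 3*y^2 - 2*z - 1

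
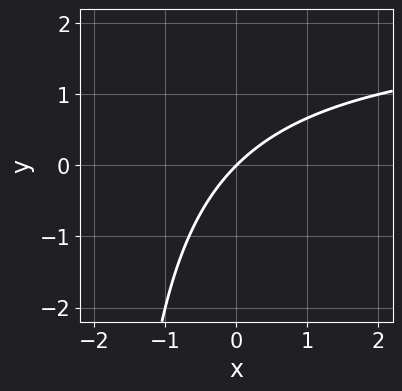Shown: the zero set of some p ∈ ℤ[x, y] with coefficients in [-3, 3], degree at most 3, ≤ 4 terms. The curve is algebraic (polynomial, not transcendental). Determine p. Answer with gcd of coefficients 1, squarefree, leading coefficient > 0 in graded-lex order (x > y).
x*y - 2*x + 2*y

1. The degree is 2 — no degree-1 curve has this shape.
2. From the visible intercepts: it crosses the y-axis at the gridline y = 0; it meets the x-axis at x = 0 (among the integer gridlines).
3. Assembling these constraints gives the stated polynomial.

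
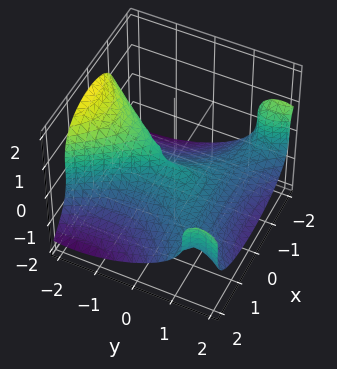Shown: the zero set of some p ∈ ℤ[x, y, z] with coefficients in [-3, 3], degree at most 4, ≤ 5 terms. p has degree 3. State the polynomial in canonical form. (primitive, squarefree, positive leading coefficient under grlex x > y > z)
First, deg p = 3. A generic line meets the surface in up to 3 points.
Next, from the visible intercepts: it crosses the y-axis at the gridline y = 0; it crosses the x-axis at the gridline x = 0.
Finally, assembling these constraints gives the stated polynomial.

2*x^2*y - y^3 - 3*z^3 - 2*x^2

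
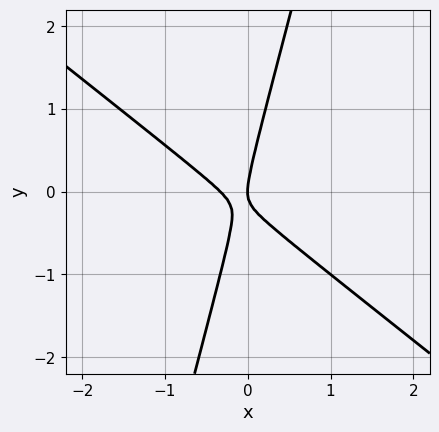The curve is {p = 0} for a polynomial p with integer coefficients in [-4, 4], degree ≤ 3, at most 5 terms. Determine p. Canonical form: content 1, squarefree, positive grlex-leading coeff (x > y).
3*x^2 + 3*x*y - y^2 + x

deg p = 2.
Checking where it meets the axes: it meets the y-axis at y = 0 (among the integer gridlines); it meets the x-axis at x = 0 (among the integer gridlines).
The integer polynomial consistent with all of this is the stated p.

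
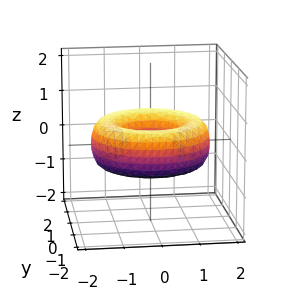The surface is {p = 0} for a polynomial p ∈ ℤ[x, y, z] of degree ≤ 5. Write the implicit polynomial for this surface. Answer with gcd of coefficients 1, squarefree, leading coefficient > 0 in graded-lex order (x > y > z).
x^4 + 2*x^2*y^2 + y^4 - 3*x^2 - 3*y^2 + 3*z^2 + 1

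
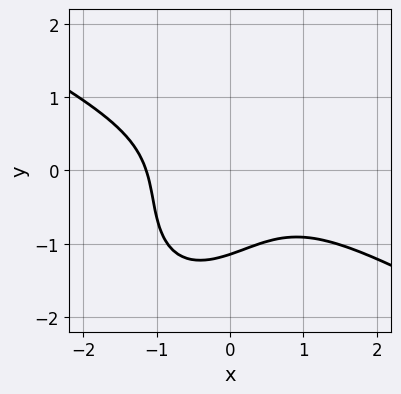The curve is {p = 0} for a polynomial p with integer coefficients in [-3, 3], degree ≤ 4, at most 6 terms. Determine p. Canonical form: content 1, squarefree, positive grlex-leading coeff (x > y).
2*x^3 + 2*x^2*y - 2*x*y^2 + 2*y^3 + 3

(a) The degree is 3 — a generic line meets the curve in up to 3 points.
(b) Putting this together gives p.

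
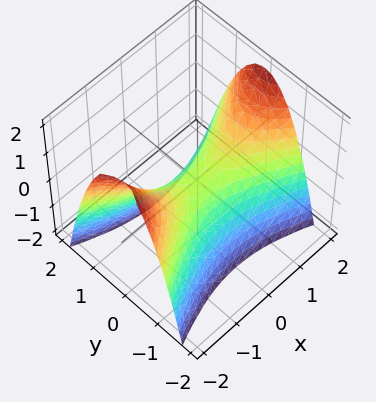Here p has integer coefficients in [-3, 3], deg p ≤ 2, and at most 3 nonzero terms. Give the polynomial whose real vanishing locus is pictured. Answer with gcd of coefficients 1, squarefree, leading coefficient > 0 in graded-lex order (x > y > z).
x^2 - 3*y^2 - 2*z

First, degree: a saddle surface; a quadric, so deg p = 2.
Then, symmetries: mirror symmetry y ↦ −y ⇒ only even powers of y; it's symmetric under x → −x, forcing even powers of x.
Next, observable constraints: it crosses the y-axis at the gridline y = 0; it crosses the x-axis at the gridline x = 0; it meets the z-axis at z = 0 (among the integer gridlines).
Finally, the integer polynomial consistent with all of this is the stated p.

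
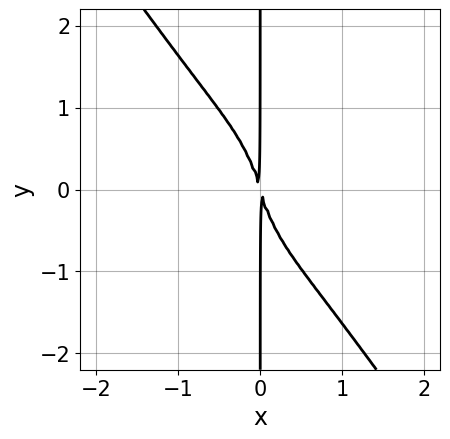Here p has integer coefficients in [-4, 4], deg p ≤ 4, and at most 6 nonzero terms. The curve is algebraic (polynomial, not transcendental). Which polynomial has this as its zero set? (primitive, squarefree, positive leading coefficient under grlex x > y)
First, the degree is 4 — a generic line meets the curve in up to 4 points.
Next, observable constraints: every point of the y-axis in the box is on the curve.
Finally, the integer polynomial consistent with all of this is the stated p.

3*x^4 + x*y^3 + 3*x^2 + x*y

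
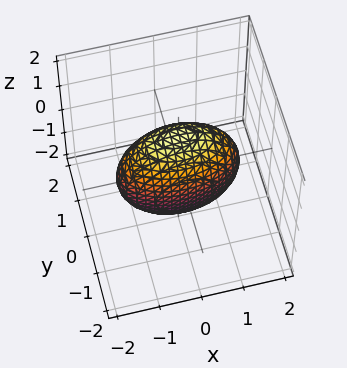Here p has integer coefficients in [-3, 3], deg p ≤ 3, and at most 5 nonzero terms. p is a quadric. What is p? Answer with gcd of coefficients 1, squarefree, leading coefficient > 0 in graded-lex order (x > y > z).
x^2 + 3*y^2 + z^2 - 2

(a) Degree: bounded and convex; a quadric, so deg p = 2.
(b) Symmetries: mirror symmetry y ↦ −y ⇒ only even powers of y; it's symmetric under z → −z, forcing even powers of z; it's symmetric under x → −x, forcing even powers of x.
(c) Solving for integer coefficients yields p as stated.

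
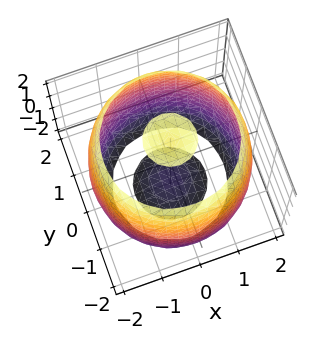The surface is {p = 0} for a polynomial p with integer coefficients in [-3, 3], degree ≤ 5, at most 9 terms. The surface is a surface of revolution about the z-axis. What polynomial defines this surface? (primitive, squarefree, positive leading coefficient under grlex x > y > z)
I count 3 distinct pieces.
deg p = 4.
Symmetries: rotational symmetry about the z-axis ⇒ p depends on x, y only through x² + y².
Against the integer gridlines: a circular section at z = 0 has radius between 1 and 2.
Putting this together gives p.

x^4 + 2*x^2*y^2 + y^4 - 3*x^2 - 3*y^2 + z^2 - 3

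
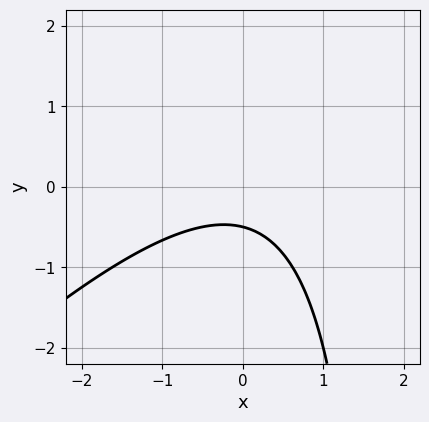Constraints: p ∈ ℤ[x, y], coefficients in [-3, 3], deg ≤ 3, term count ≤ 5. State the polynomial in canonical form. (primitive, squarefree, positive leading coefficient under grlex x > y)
First, the degree is 2 — no degree-1 curve has this shape.
Then, checking where it meets the axes: it misses every integer gridline on the x-axis.
Finally, putting this together gives p.

x^2 - x*y + 2*y + 1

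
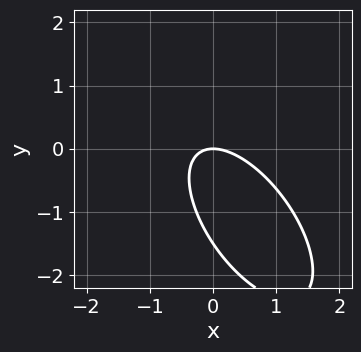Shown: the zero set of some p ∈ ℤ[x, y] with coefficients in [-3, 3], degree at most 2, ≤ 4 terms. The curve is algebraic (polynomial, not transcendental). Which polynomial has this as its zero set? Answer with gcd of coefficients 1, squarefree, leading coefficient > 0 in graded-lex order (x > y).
First, deg p = 2. A generic line meets the curve in up to 2 points.
Next, from the visible intercepts: it crosses the x-axis at the gridline x = 0; it crosses the y-axis at the gridline y = 0.
Finally, putting this together gives p.

3*x^2 + 3*x*y + 2*y^2 + 3*y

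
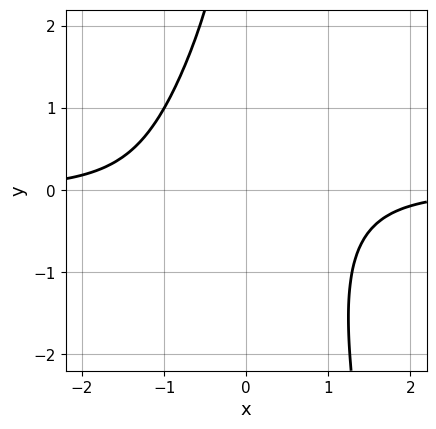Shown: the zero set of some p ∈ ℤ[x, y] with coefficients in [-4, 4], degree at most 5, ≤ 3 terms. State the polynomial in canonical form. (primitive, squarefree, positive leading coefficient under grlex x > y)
Degree: no degree-3 curve has this shape, so deg p = 4.
Checking where it meets the axes: it misses every integer gridline on the x-axis; the curve avoids every integer y-axis point in the box.
Assembling these constraints gives the stated polynomial.

2*x^3*y + x*y^2 + 3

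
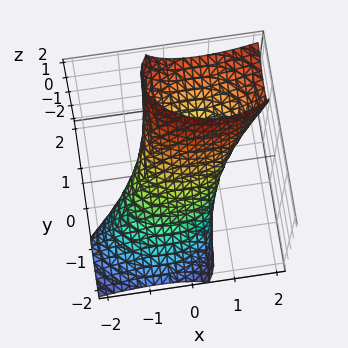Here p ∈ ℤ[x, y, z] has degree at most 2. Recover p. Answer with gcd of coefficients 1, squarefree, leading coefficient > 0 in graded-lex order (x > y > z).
(a) Degree: the shape is more complex than any degree-1 surface, so deg p = 2.
(b) Against the integer gridlines: among the integer gridlines, it crosses the x-axis at x ∈ {-1, 1}; the z-axis gridline crossings are at z ∈ {-1, 1}.
(c) Matching integer coefficients to the picture gives p.

x^2 - x*z + 2*y^2 - 3*y*z + z^2 - 1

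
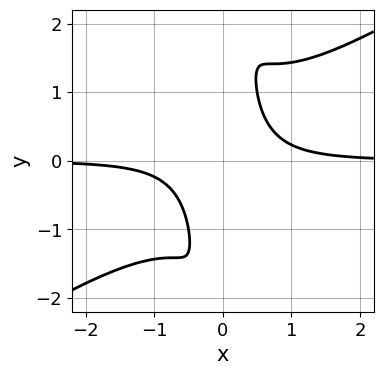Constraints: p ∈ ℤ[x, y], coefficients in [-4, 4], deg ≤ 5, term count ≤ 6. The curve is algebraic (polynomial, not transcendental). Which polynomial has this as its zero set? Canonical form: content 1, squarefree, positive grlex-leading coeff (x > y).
(a) The degree is 4 — no degree-3 curve has this shape.
(b) From the axis intercepts and sections: no y-intercept at any integer in the box; it misses every integer gridline on the x-axis.
(c) Fitting integer coefficients to these (and the overall shape) gives p.

2*x^3*y - 3*x^2*y^2 + 3*x*y - 1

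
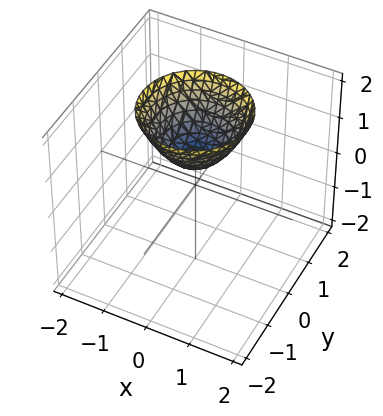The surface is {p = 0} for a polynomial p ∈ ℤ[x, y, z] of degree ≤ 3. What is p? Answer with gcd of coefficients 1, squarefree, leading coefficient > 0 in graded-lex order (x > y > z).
(a) deg p = 2.
(b) Symmetries: every cross-section ⟂ z is a circle, so x, y appear only via x² + y².
(c) Reading off the gridlines: a circular section at z = 2 has radius between 1 and 2; no y-intercept at any integer in the box; no x-intercept at any integer in the box.
(d) The integer polynomial consistent with all of this is the stated p.

3*x^2 + 3*y^2 - 3*z + 2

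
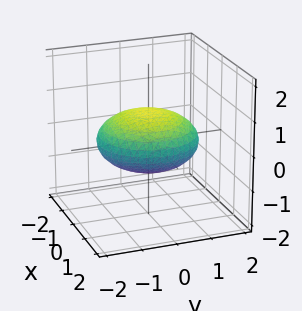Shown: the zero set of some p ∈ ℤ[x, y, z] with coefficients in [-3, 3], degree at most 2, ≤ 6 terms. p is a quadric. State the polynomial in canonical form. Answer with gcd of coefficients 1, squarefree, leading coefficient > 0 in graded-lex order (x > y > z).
x^2 + y^2 + 3*z^2 - 2

Degree: bounded and convex; a quadric, so deg p = 2.
Symmetries: every cross-section ⟂ z is a circle, so x, y appear only via x² + y²; it's symmetric under z → −z, forcing even powers of z.
From the visible intercepts: a circular section at z = 0 has radius between 1 and 2.
The integer polynomial consistent with all of this is the stated p.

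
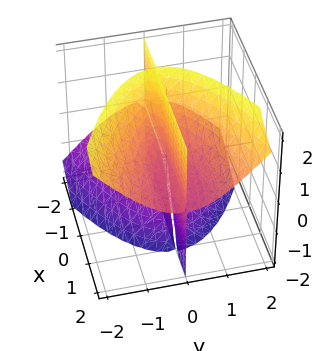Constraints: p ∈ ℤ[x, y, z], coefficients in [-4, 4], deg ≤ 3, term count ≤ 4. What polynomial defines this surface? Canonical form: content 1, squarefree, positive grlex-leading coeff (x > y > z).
The picture has 3 separate pieces.
Degree: the shape is more complex than any degree-2 surface, so deg p = 3.
Reading off the gridlines: the visible z-axis segment lies entirely on the surface; every point of the x-axis in the box is on the surface; it crosses the y-axis at the gridline y = 0.
Putting this together gives p.

2*x*y*z - 2*y^3 + y*z^2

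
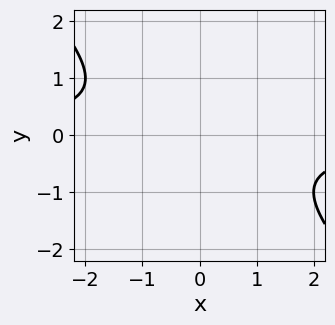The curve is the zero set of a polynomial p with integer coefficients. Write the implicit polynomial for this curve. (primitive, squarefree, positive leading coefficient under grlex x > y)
Degree: no degree-1 curve has this shape, so deg p = 2.
Checking where it meets the axes: no x-intercept at any integer in the box; no y-intercept at any integer in the box.
Fitting integer coefficients to these (and the overall shape) gives p.

x*y + y^2 + 1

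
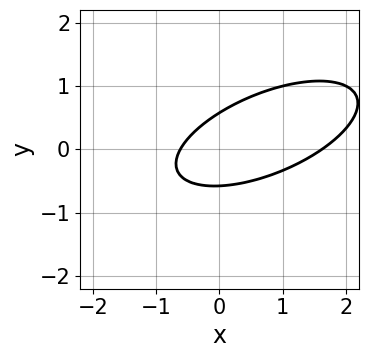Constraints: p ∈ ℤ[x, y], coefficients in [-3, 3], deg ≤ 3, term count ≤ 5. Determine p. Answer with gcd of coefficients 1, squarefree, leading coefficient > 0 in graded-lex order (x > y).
x^2 - 2*x*y + 3*y^2 - x - 1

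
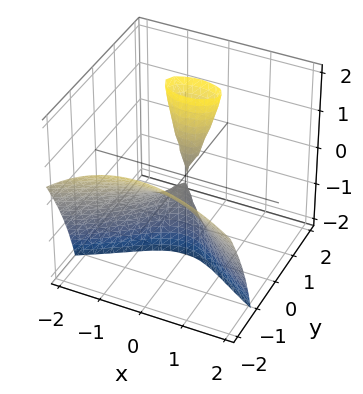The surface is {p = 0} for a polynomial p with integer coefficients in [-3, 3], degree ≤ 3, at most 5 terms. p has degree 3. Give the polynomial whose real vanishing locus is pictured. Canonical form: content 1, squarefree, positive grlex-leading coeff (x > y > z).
3*y^3 + 2*y^2*z + 3*x^2 + 2*y^2 - 3*y*z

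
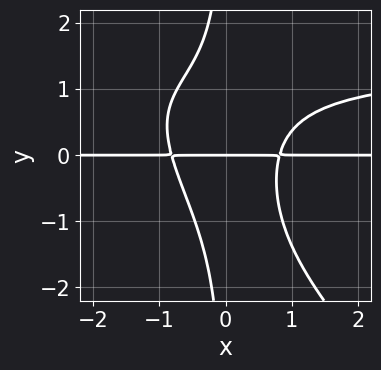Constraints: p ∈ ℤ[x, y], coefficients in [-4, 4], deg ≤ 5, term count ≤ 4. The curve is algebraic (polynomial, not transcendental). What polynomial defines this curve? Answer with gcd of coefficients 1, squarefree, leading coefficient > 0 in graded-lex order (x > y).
2*x^2*y^2 + 2*x*y^3 - 3*x^2*y + 2*y

The degree is 4 — a generic line meets the curve in up to 4 points.
Against the integer gridlines: the visible x-axis segment lies entirely on the curve; it meets the y-axis at y = 0 (among the integer gridlines).
Assembling these constraints gives the stated polynomial.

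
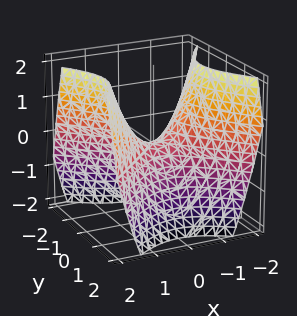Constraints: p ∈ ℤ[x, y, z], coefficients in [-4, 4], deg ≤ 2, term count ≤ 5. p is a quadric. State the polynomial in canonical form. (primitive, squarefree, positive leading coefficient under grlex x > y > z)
(a) deg p = 2.
(b) Symmetries: the y ↦ −y reflection is a symmetry, so y appears only in even powers; the x ↦ −x reflection is a symmetry, so x appears only in even powers.
(c) From the visible intercepts: it meets the x-axis at x = 0 (among the integer gridlines); it meets the z-axis at z = 0 (among the integer gridlines).
(d) These observations pin down the coefficients.

x^2 - y^2 - z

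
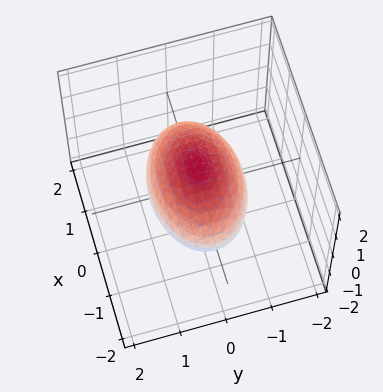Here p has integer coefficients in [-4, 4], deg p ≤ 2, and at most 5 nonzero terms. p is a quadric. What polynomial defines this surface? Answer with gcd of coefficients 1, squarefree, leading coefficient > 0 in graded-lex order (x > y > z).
x^2 + 2*y^2 + 2*z^2 - 2

(a) deg p = 2. A closed, bounded, convex surface; a quadric.
(b) Symmetries: mirror symmetry y ↦ −y ⇒ only even powers of y; it's symmetric under z → −z, forcing even powers of z; the x ↦ −x reflection is a symmetry, so x appears only in even powers.
(c) From the axis intercepts and sections: among the integer gridlines, it crosses the y-axis at y ∈ {-1, 1}; among the integer gridlines, it crosses the z-axis at z ∈ {-1, 1}.
(d) Fitting integer coefficients to these (and the overall shape) gives p.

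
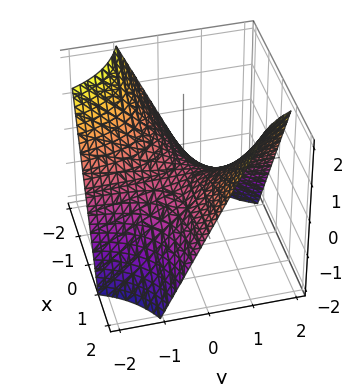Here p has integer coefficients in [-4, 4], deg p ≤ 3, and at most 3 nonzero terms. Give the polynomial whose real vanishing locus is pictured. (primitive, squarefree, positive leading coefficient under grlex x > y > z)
First, deg p = 2. A saddle surface; a quadric.
Then, observable constraints: every point of the y-axis in the box is on the surface; the visible x-axis segment lies entirely on the surface; it crosses the z-axis at the gridline z = 0.
Finally, fitting integer coefficients to these (and the overall shape) gives p.

x*y - z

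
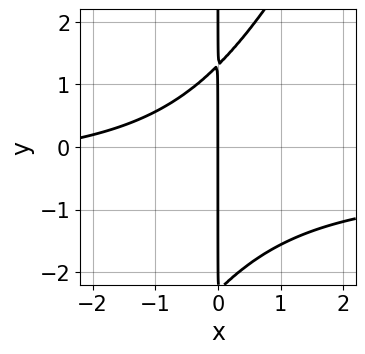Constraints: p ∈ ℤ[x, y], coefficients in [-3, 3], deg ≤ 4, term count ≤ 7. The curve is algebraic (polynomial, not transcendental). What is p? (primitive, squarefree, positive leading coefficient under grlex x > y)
(a) Degree: no degree-2 curve has this shape, so deg p = 3.
(b) Checking where it meets the axes: it meets the x-axis at x = 0 (among the integer gridlines); every point of the y-axis in the box is on the curve.
(c) Solving for integer coefficients yields p as stated.

2*x^2*y - x*y^2 + x^2 - x*y + 3*x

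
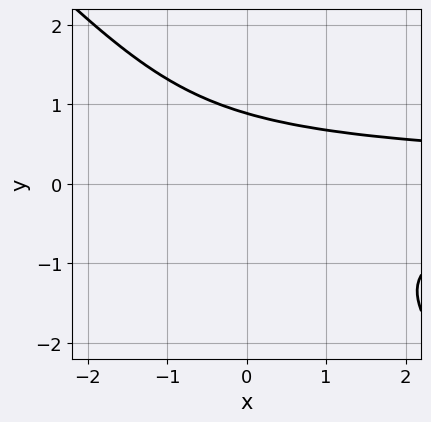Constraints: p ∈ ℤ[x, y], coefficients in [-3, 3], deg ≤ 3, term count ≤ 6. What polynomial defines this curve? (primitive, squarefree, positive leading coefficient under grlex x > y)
3*x*y^2 + 3*y^3 + y - 3

(a) The degree is 3 — the shape is more complex than any degree-2 curve.
(b) Against the integer gridlines: no x-intercept at any integer in the box.
(c) Assembling these constraints gives the stated polynomial.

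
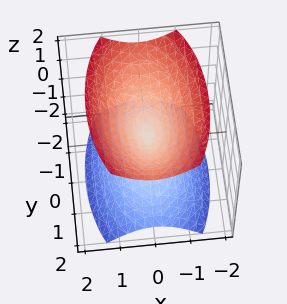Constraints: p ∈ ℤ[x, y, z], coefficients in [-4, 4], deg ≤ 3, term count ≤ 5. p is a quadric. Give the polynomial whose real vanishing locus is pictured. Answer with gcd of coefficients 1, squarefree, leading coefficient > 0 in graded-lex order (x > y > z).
First, the picture has 2 separate pieces.
Then, degree: two nappes meeting at a single point; a quadric, so deg p = 2.
Next, symmetries: the x ↦ −x reflection is a symmetry, so x appears only in even powers; it's symmetric under z → −z, forcing even powers of z; it's symmetric under y → −y, forcing even powers of y.
Then, checking where it meets the axes: one x-axis crossing is at x = 0; it meets the z-axis at z = 0 (among the integer gridlines); it meets the y-axis at y = 0 (among the integer gridlines).
Finally, these observations pin down the coefficients.

3*x^2 + y^2 - 2*z^2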